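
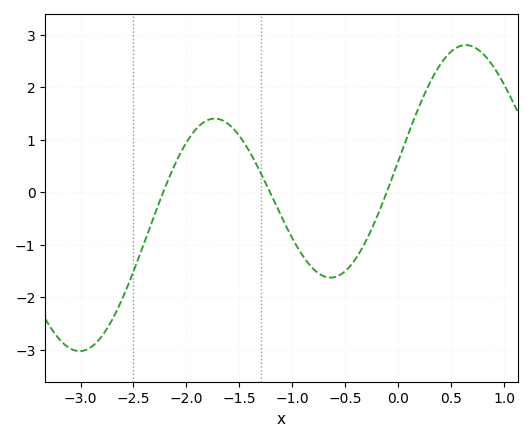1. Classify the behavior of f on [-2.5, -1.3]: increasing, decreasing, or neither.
neither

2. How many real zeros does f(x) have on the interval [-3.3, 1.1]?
3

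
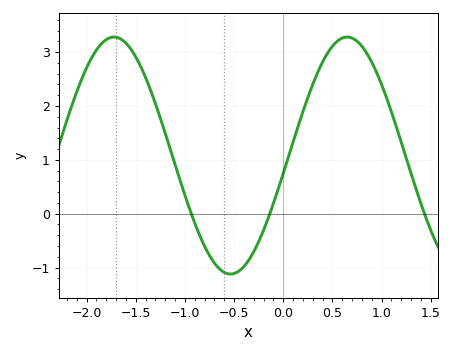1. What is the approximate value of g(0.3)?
2.4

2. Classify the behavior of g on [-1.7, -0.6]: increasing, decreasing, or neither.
decreasing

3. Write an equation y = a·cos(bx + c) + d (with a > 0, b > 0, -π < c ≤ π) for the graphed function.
y = 2.2cos(2.6x - 1.7) + 1.08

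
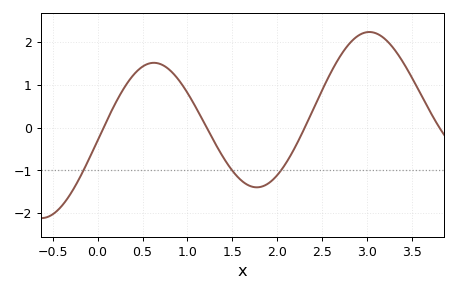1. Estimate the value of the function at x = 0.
-0.3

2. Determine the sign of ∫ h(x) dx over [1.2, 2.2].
negative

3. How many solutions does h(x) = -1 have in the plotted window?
3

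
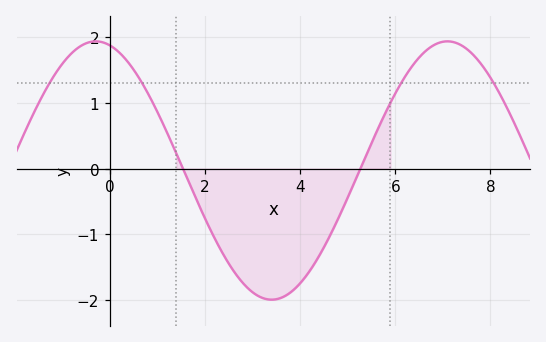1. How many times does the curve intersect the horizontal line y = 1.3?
4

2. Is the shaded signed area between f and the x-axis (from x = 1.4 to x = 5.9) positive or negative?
negative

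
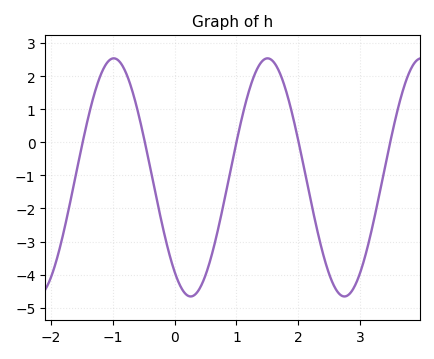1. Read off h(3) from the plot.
-3.93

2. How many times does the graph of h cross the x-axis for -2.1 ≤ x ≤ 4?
5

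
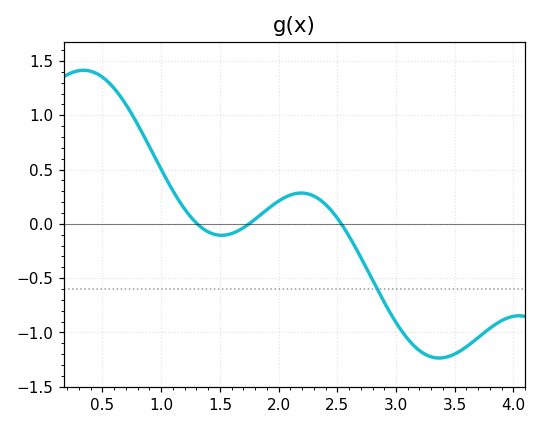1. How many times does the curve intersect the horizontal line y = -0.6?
1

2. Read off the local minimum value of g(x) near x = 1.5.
-0.105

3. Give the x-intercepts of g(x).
1.31, 1.75, 2.53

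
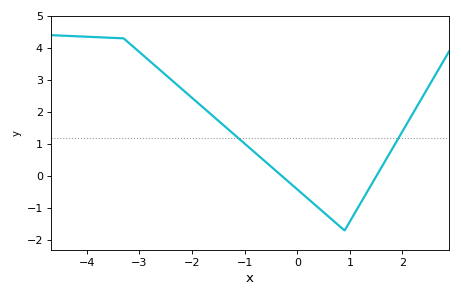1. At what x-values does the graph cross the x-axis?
-0.29, 1.5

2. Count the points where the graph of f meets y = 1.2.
2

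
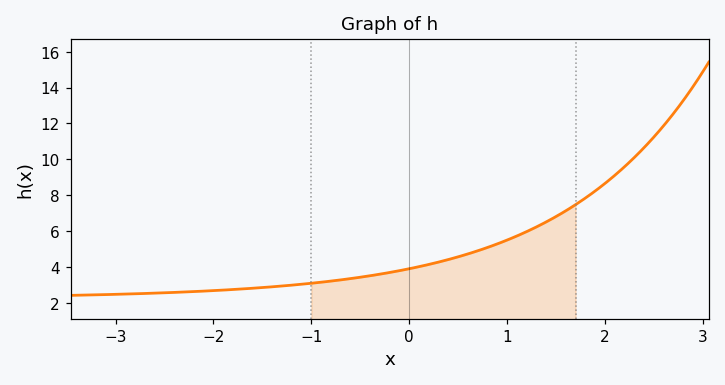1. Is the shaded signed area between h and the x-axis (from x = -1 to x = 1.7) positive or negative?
positive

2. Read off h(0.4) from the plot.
4.41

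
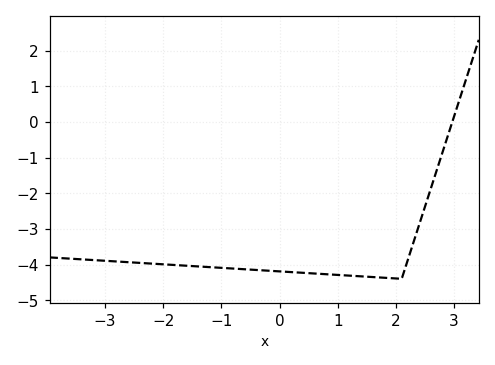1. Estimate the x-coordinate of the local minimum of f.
2.1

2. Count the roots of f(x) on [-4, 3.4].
1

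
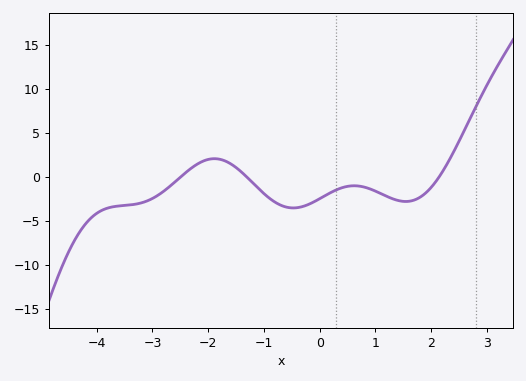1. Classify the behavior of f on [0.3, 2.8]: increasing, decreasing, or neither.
neither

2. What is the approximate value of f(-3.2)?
-3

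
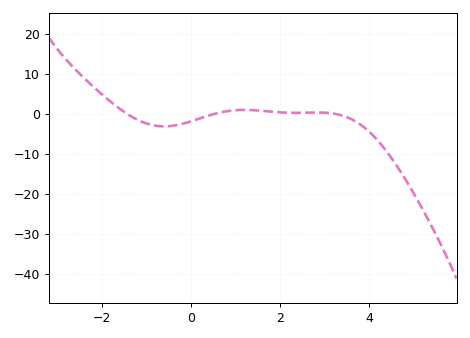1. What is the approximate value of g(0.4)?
0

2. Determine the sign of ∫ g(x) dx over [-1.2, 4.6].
negative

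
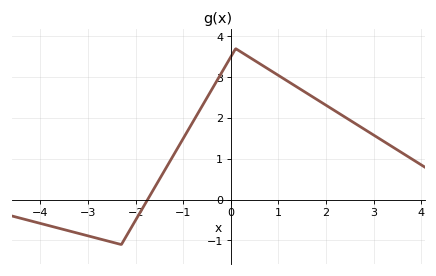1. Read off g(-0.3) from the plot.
2.9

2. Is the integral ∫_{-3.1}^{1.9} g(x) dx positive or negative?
positive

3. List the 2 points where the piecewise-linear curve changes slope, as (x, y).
(-2.3, -1.1); (0.1, 3.7)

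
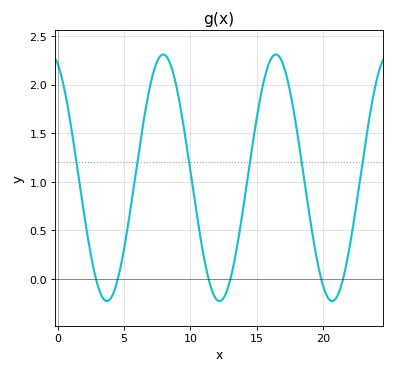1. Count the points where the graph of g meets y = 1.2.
6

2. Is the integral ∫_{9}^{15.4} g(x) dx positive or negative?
positive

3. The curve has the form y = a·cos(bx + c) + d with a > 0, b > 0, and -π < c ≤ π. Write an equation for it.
y = 1.27cos(0.74x + 0.4) + 1.04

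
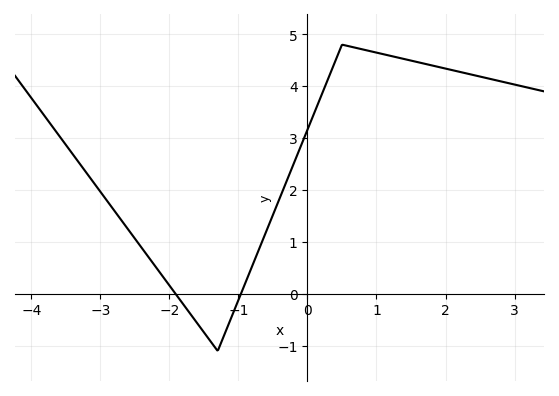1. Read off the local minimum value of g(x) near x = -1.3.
-1.1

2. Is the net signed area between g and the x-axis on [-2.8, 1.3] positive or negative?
positive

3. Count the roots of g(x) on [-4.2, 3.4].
2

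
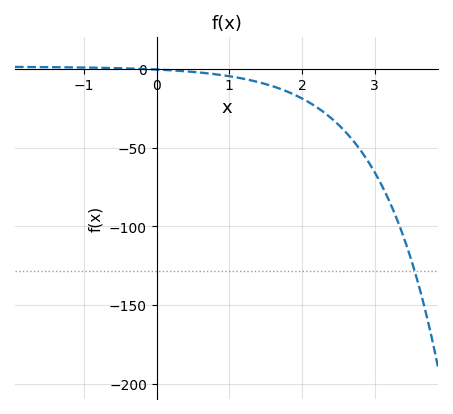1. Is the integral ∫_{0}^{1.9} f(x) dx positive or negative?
negative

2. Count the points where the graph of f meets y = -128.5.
1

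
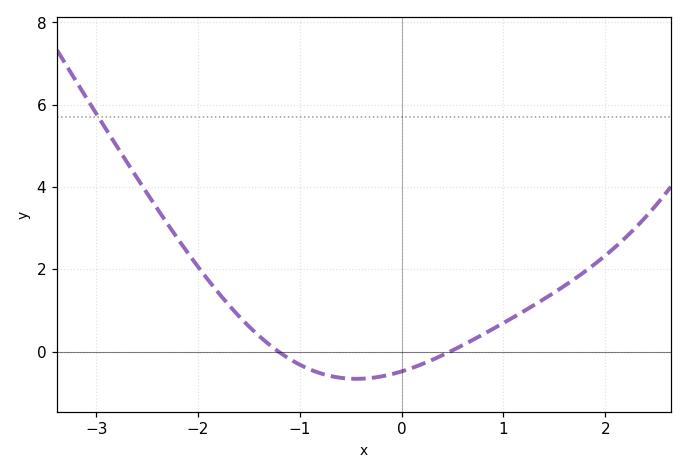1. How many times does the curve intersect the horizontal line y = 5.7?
1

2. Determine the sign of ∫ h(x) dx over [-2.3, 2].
positive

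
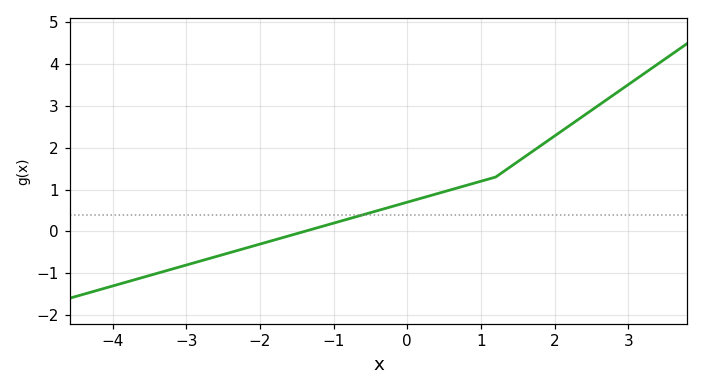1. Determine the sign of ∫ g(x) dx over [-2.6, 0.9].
positive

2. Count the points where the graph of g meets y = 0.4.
1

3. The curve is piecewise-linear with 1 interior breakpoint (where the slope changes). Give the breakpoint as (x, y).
(1.2, 1.3)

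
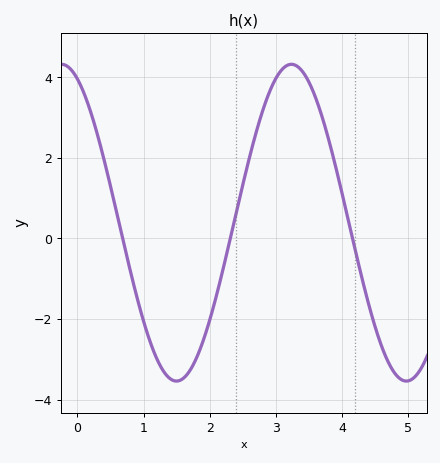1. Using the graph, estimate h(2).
-2.02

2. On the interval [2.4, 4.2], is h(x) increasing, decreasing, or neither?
neither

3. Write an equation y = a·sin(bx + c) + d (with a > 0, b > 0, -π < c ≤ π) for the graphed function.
y = 3.93sin(1.81x + 2) + 0.39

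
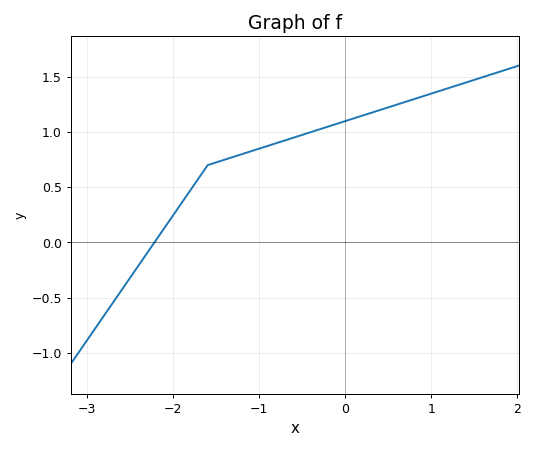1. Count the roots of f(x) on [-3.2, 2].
1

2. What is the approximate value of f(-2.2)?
0.022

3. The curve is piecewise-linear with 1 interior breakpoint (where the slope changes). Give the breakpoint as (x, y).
(-1.6, 0.7)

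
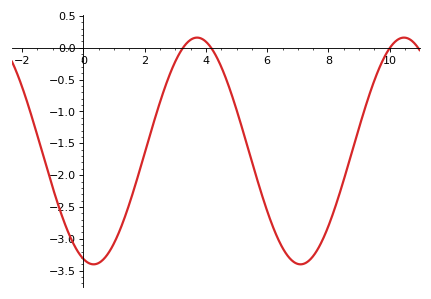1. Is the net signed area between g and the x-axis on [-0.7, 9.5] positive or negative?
negative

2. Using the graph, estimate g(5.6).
-1.95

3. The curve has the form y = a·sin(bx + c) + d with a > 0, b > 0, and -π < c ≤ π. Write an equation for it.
y = 1.78sin(0.93x - 1.88) - 1.62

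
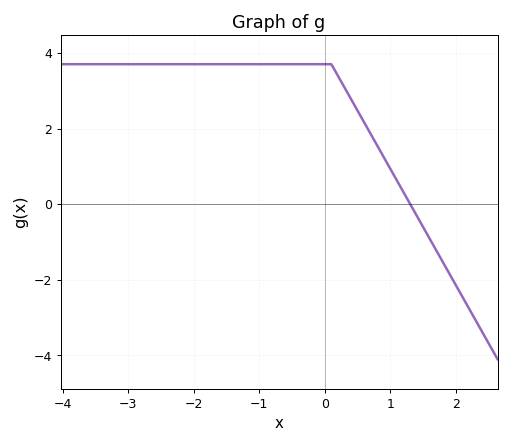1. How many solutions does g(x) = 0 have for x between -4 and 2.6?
1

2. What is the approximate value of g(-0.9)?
3.7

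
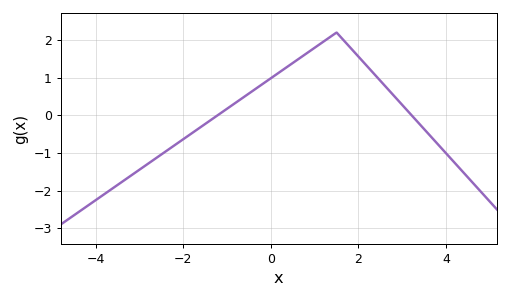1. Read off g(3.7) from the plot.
-0.6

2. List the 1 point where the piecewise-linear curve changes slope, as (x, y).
(1.5, 2.2)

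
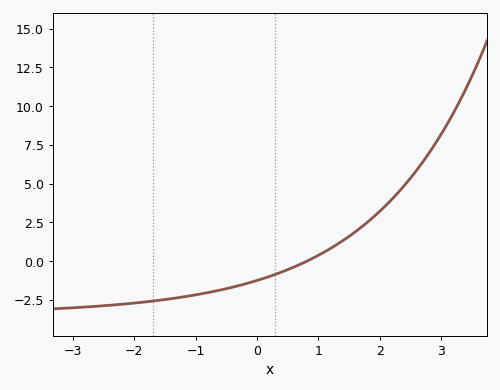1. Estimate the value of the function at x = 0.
-1.2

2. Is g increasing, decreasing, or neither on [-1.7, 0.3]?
increasing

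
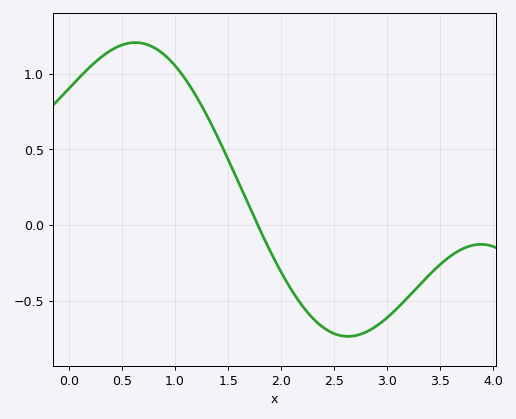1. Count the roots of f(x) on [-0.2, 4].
1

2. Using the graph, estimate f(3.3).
-0.4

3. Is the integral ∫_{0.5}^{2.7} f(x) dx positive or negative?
positive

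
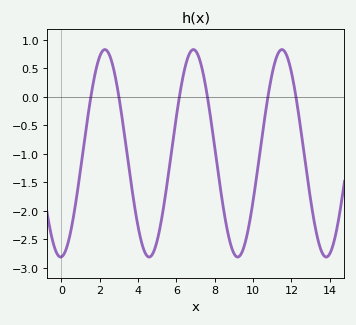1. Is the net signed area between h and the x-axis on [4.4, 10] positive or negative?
negative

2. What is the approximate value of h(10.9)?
0.25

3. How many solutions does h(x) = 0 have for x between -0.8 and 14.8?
6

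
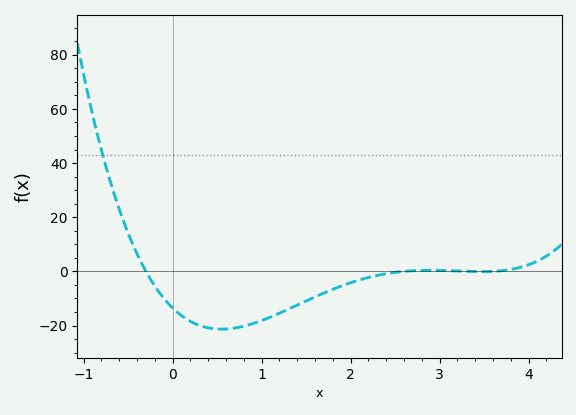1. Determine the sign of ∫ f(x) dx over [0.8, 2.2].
negative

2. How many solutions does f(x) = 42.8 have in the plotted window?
1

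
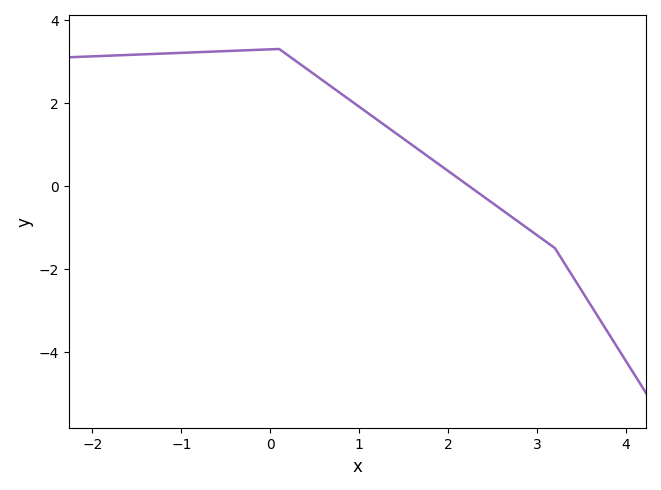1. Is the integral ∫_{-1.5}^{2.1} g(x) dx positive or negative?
positive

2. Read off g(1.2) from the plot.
1.6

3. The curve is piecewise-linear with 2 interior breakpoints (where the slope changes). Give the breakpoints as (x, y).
(0.1, 3.3); (3.2, -1.5)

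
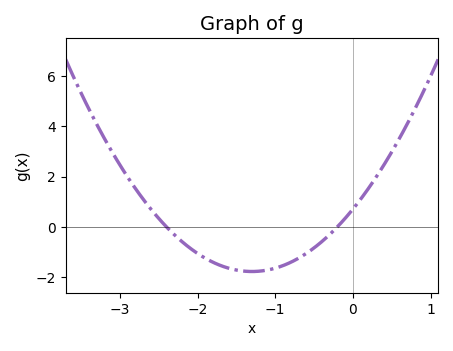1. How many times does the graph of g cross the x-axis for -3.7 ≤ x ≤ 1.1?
2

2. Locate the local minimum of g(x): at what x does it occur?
-1.3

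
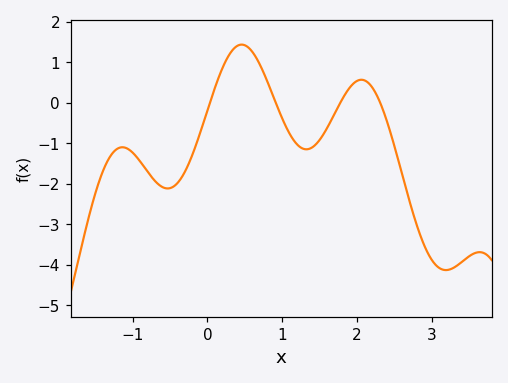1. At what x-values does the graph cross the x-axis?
0, 0.9, 1.8, 2.3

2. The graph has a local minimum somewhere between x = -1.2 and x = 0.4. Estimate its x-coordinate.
-0.5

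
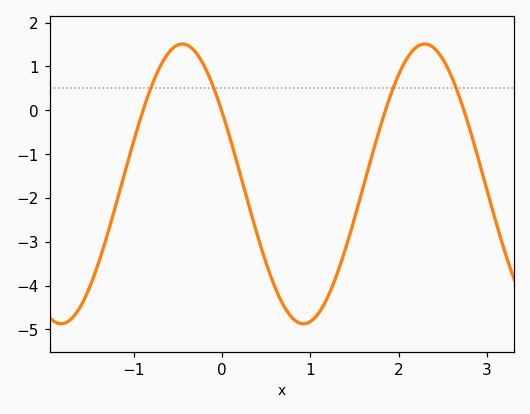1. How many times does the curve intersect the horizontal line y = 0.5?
4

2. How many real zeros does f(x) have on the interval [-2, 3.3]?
4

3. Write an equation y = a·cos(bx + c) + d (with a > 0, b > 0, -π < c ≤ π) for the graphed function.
y = 3.19cos(2.3x + 1) - 1.68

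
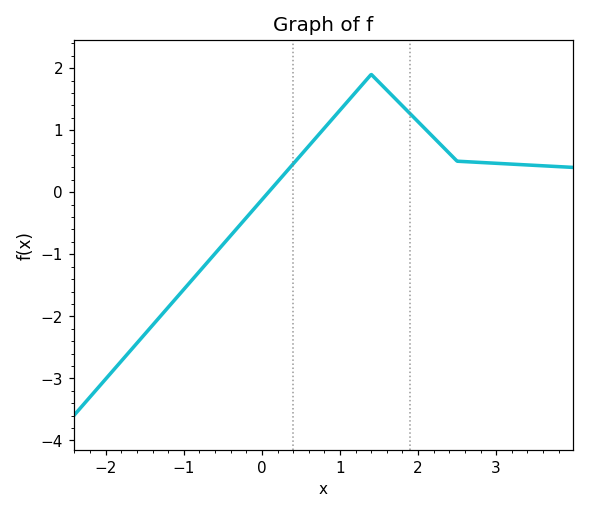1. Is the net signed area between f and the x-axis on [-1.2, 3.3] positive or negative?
positive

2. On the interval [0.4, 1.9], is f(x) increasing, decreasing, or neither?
neither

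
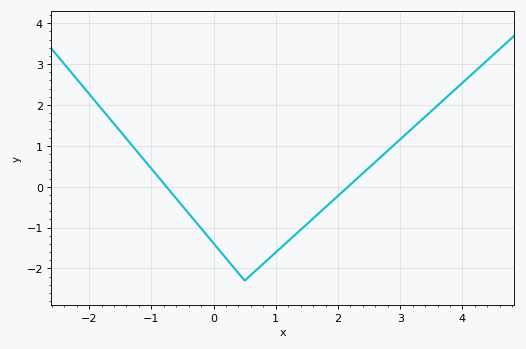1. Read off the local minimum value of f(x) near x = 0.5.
-2.3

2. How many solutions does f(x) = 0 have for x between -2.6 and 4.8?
2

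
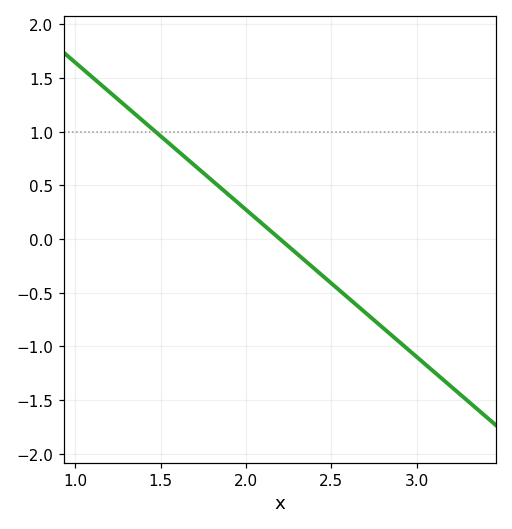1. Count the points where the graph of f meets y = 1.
1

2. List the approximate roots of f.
2.2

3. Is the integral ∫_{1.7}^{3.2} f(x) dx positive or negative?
negative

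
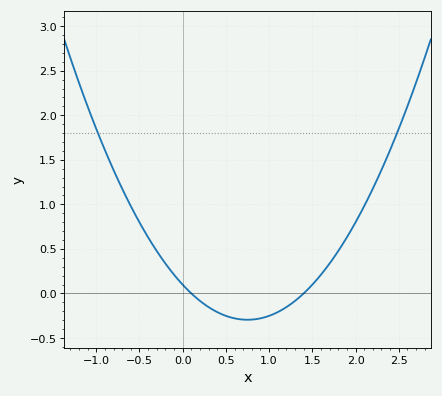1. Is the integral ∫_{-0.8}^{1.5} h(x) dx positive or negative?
positive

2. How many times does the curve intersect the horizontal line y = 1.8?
2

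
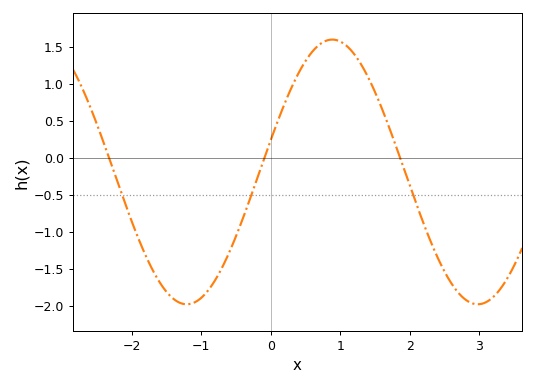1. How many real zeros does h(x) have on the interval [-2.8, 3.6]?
3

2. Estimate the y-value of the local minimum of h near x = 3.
-1.98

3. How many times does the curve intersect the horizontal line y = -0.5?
3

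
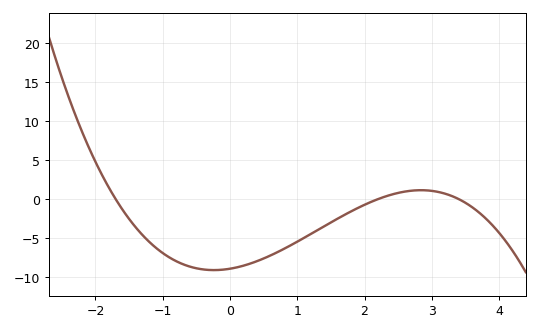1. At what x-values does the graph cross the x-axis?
-1.7, 2.2, 3.4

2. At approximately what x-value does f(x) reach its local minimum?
-0.2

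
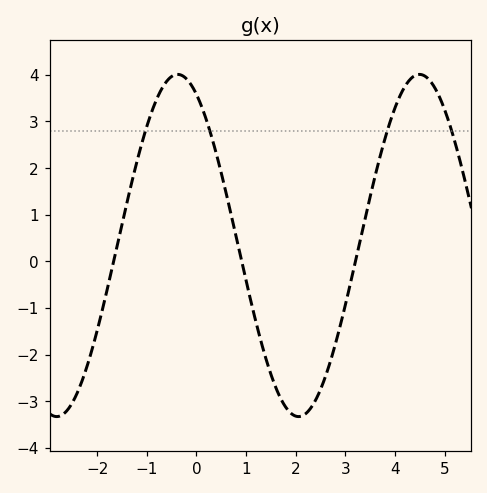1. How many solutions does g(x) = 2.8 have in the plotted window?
4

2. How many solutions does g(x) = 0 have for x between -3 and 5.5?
3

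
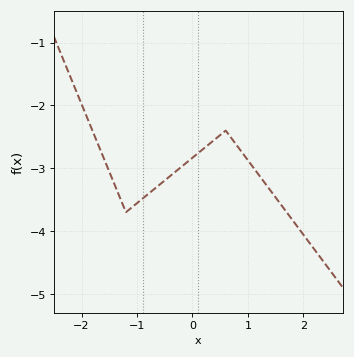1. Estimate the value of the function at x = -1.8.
-2.4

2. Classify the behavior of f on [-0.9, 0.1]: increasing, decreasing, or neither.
increasing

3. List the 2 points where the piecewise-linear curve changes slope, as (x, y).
(-1.2, -3.7); (0.6, -2.4)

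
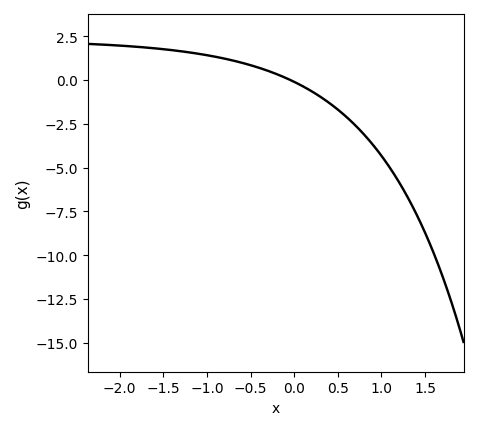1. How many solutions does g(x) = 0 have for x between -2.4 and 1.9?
1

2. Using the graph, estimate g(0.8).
-3.11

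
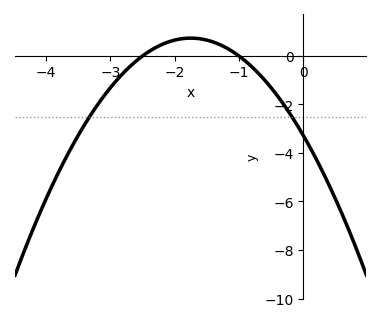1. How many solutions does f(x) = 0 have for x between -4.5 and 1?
2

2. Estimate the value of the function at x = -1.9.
0.707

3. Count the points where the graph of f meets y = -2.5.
2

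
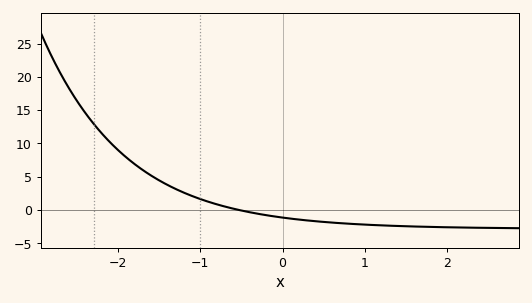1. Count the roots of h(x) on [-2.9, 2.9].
1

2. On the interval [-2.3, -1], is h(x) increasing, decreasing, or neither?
decreasing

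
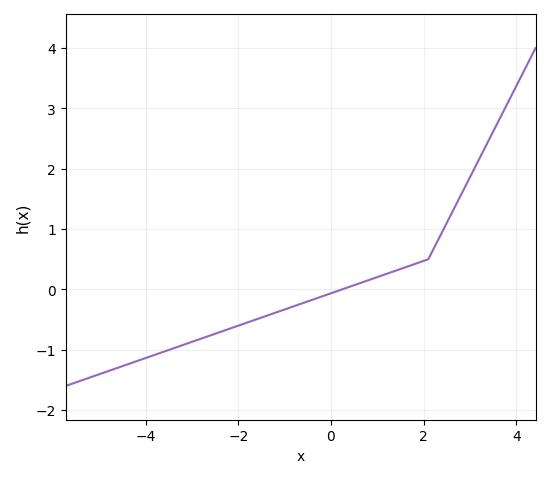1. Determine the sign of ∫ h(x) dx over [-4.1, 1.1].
negative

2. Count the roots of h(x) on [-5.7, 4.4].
1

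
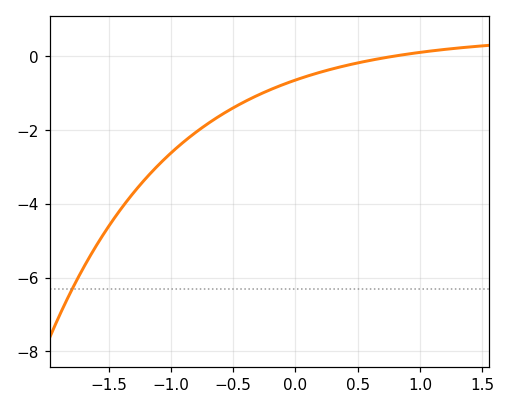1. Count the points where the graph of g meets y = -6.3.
1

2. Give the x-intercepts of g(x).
0.8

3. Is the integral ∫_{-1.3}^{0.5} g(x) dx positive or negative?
negative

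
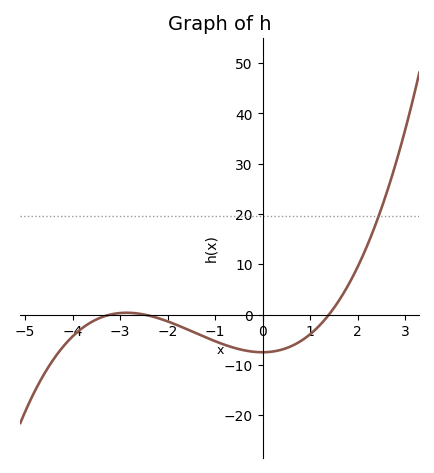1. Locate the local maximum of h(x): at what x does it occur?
-2.8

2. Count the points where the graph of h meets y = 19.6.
1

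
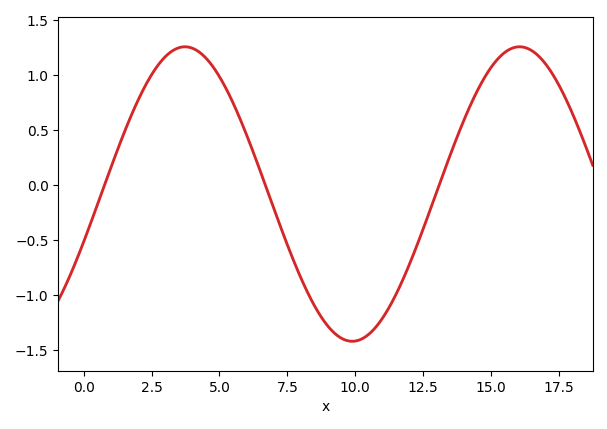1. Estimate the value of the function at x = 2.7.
1.1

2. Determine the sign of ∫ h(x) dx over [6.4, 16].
negative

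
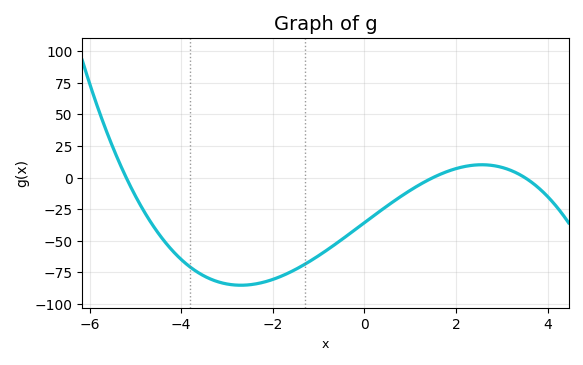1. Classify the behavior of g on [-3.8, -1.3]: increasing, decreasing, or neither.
neither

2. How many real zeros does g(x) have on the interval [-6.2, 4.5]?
3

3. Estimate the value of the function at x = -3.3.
-80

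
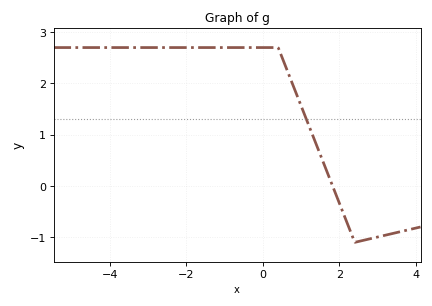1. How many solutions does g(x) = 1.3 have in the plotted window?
1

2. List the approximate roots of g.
1.82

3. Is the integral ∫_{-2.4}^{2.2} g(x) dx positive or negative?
positive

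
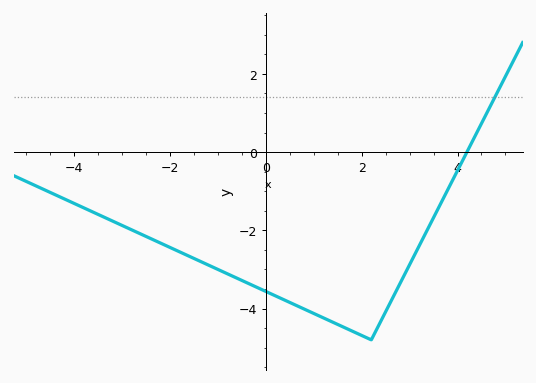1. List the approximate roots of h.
4.2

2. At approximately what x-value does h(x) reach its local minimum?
2.2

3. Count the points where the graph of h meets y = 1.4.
1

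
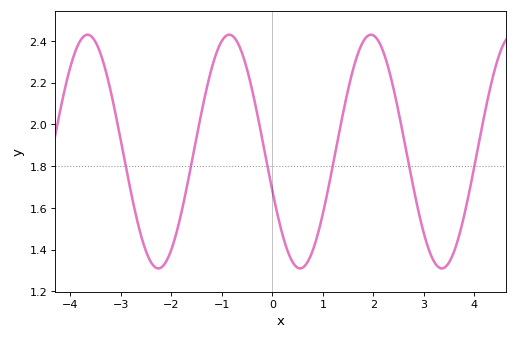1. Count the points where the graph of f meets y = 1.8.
6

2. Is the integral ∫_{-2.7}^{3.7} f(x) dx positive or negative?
positive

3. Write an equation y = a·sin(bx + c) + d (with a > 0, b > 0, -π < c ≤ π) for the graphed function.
y = 0.56sin(2.2x - 2.8) + 1.87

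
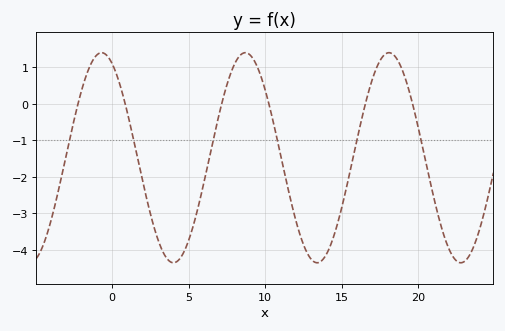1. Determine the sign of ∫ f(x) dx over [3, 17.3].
negative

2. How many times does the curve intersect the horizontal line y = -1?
6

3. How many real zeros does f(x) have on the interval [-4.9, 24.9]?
6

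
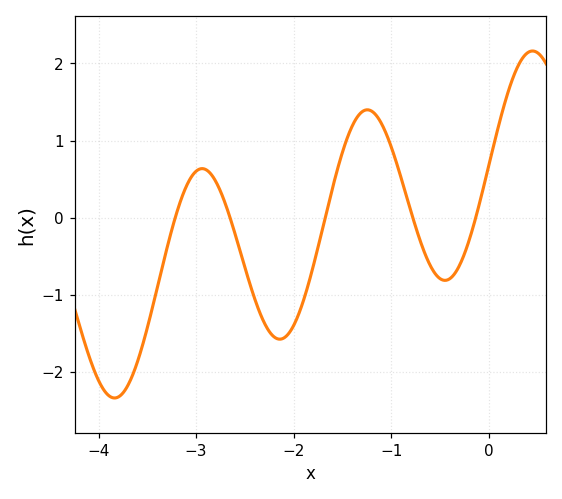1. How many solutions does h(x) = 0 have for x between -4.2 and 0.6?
5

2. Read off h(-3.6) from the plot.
-1.9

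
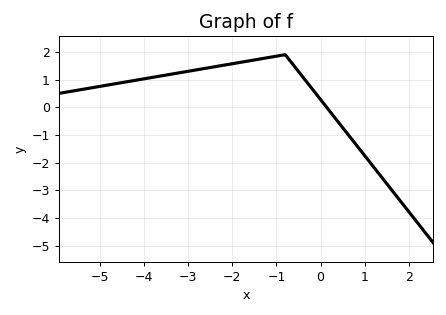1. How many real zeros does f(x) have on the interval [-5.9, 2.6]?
1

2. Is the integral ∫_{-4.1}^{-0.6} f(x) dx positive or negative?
positive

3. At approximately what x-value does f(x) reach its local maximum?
-0.8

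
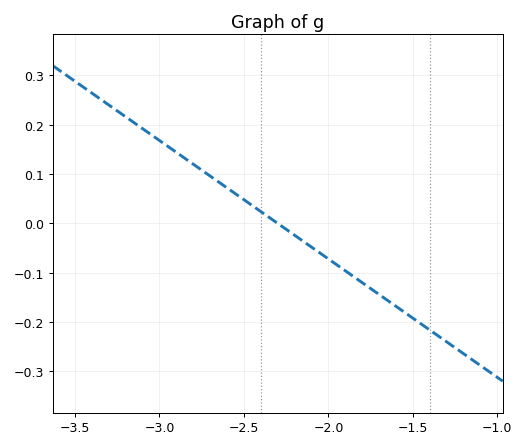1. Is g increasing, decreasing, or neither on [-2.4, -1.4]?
decreasing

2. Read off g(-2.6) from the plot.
0.07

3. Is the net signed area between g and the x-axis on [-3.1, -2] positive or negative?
positive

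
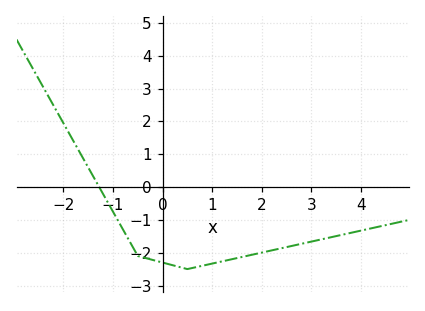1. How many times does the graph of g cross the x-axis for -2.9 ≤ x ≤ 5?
1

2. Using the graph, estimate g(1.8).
-2.1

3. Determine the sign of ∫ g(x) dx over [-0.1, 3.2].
negative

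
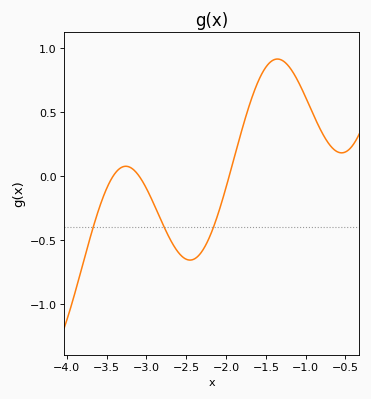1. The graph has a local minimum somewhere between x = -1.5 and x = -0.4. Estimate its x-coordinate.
-0.55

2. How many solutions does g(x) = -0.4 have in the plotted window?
3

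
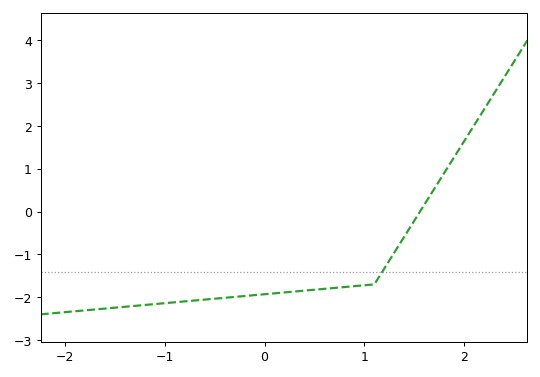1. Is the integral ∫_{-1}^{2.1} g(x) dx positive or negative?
negative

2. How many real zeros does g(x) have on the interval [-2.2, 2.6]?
1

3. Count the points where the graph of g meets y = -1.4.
1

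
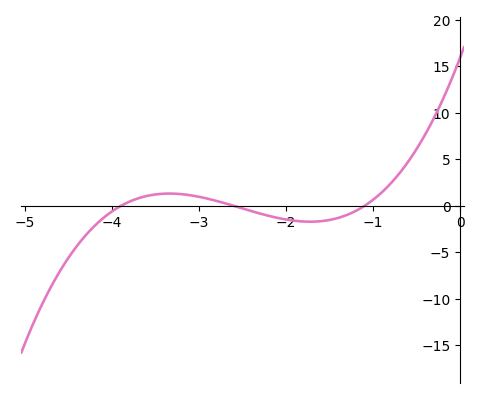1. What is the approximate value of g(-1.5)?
-1.51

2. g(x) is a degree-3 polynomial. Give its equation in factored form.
y = 1.43(x + 3.9)(x + 2.6)(x + 1.1)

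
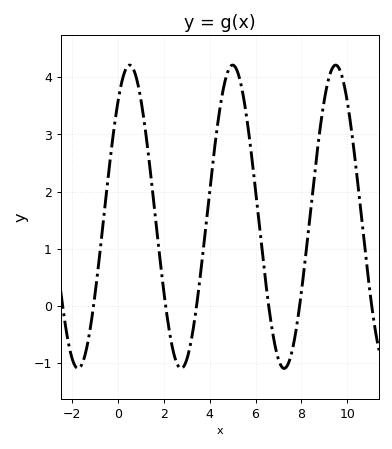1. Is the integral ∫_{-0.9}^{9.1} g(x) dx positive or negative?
positive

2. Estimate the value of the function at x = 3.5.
0.213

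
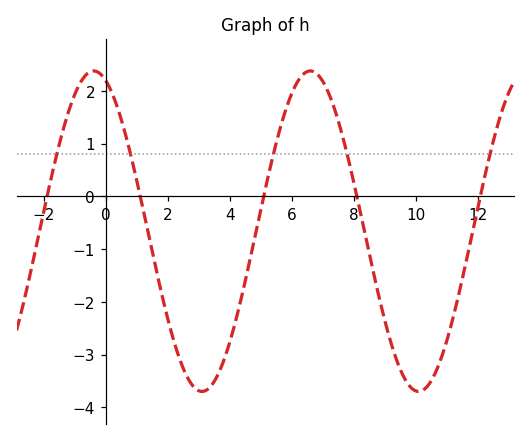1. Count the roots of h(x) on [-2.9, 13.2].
5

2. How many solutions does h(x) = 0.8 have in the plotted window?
5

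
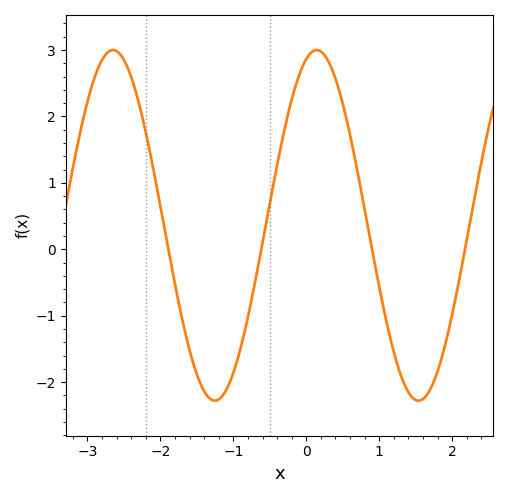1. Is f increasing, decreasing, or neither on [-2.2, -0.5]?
neither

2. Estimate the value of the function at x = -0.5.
0.7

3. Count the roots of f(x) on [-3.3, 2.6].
4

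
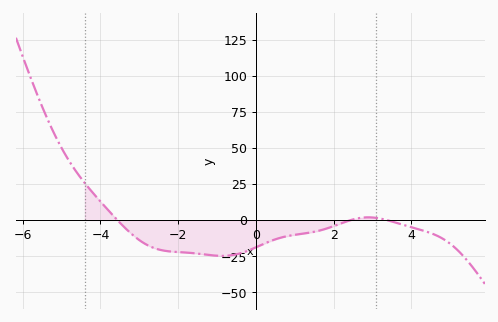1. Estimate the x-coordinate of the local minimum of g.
-0.8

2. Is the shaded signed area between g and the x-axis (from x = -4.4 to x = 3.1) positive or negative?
negative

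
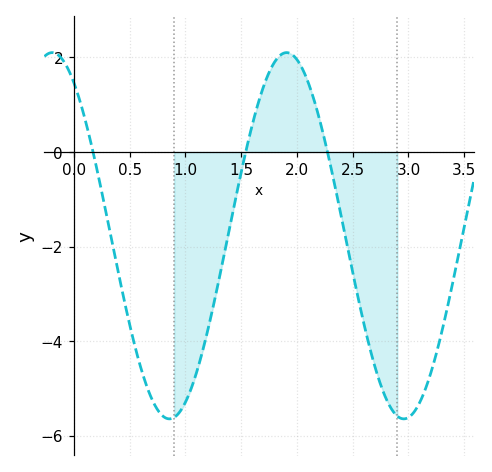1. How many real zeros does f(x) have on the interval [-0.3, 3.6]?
3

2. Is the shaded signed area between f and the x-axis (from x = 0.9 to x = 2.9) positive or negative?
negative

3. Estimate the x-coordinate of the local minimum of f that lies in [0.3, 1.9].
0.857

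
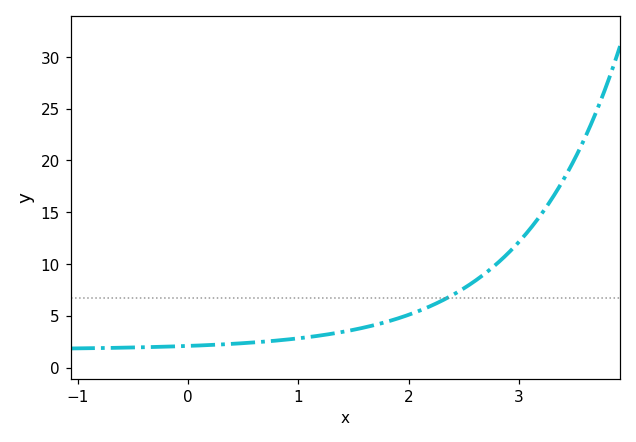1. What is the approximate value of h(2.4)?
7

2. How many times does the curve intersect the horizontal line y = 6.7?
1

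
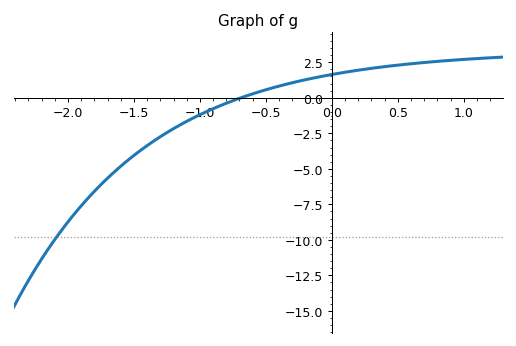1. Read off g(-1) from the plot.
-1.19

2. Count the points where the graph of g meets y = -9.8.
1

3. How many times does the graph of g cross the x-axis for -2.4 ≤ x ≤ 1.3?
1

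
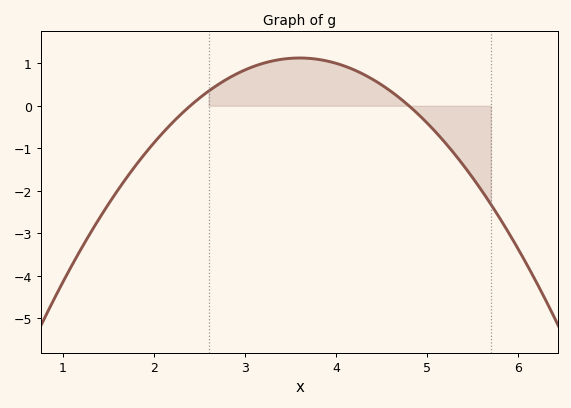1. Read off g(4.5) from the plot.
0.491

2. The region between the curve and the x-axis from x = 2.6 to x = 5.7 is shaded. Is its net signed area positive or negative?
positive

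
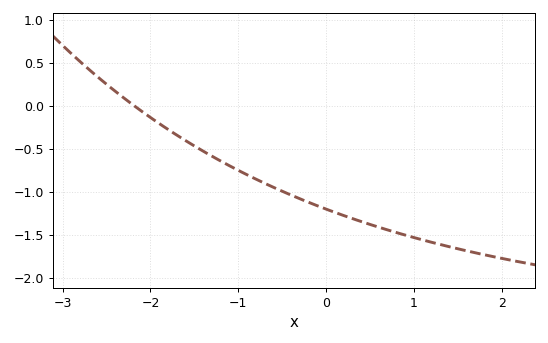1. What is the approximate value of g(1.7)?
-1.7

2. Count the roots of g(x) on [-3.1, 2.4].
1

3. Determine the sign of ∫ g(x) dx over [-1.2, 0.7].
negative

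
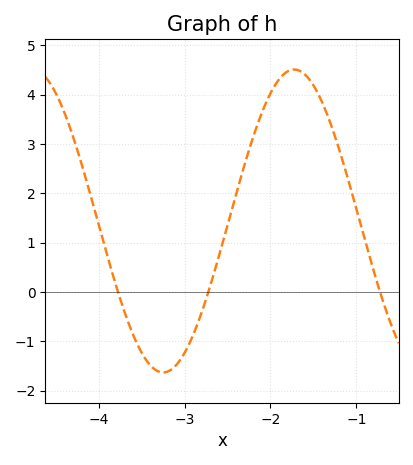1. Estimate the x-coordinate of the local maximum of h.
-1.7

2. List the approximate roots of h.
-3.8, -2.7, -0.7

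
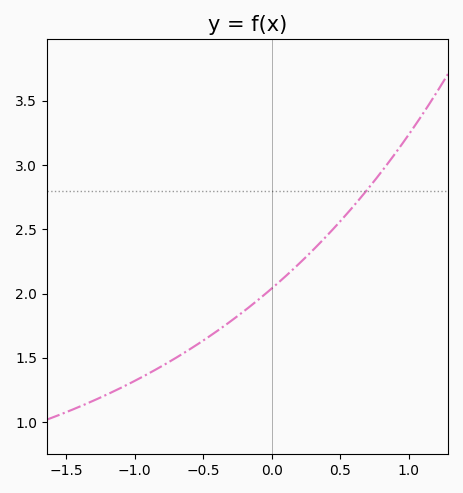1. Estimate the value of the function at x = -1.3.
1.15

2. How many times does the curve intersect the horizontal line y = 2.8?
1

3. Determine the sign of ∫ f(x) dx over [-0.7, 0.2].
positive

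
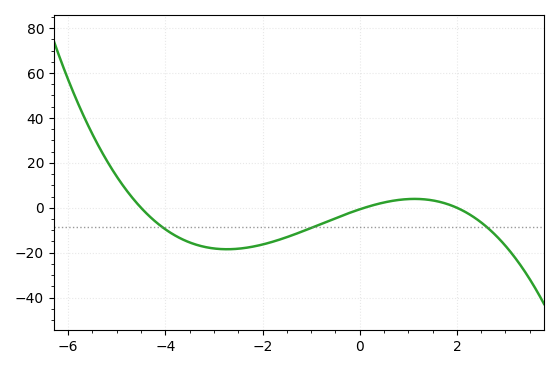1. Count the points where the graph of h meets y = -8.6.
3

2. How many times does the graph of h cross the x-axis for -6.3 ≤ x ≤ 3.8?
3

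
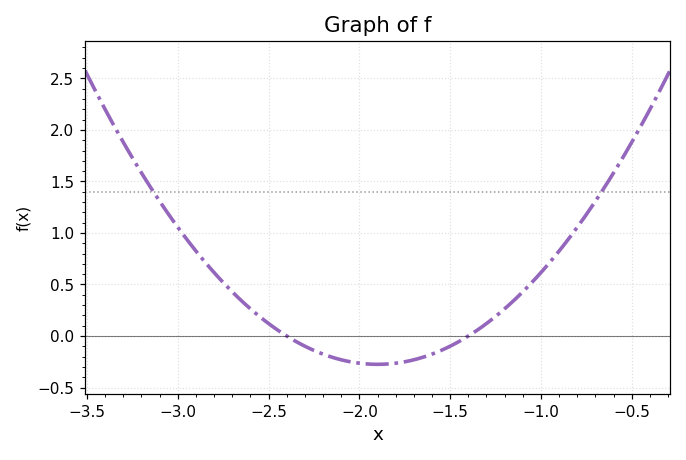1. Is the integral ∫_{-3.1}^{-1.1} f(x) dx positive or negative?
positive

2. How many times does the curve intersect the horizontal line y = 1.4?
2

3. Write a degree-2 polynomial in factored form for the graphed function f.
y = 1.1(x + 2.4)(x + 1.4)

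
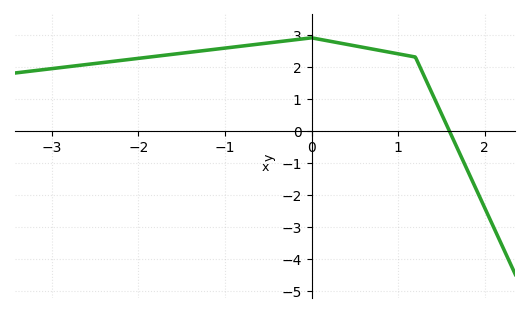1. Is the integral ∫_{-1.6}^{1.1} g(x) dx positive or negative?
positive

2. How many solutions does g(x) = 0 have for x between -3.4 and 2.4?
1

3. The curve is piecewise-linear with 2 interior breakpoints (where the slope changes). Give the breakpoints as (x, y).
(0, 2.9); (1.2, 2.3)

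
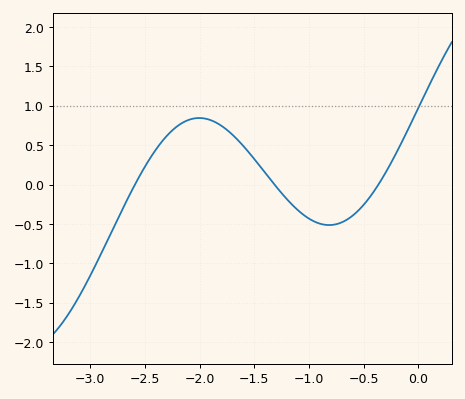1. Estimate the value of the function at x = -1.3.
-0.024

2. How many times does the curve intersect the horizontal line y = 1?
1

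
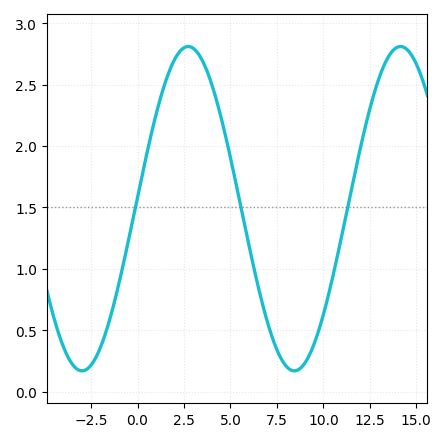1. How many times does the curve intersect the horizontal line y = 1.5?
3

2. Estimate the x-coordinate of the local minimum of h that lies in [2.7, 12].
8.44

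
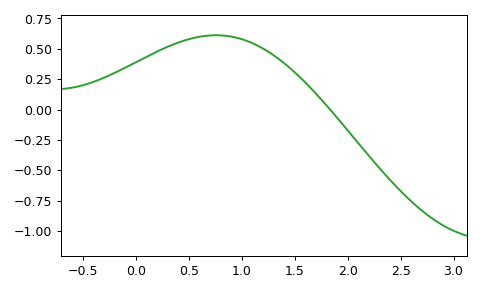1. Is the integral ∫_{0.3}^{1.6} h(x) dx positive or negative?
positive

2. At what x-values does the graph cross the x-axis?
1.84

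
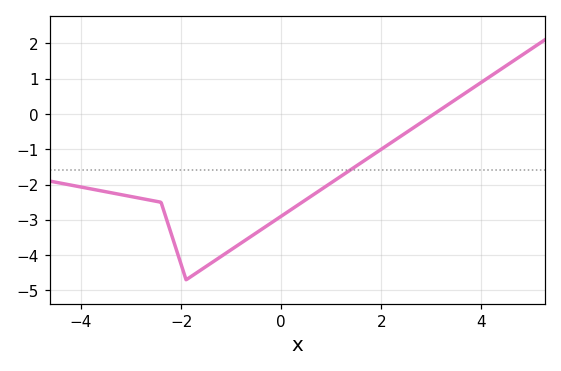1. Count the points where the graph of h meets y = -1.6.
1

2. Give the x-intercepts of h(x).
3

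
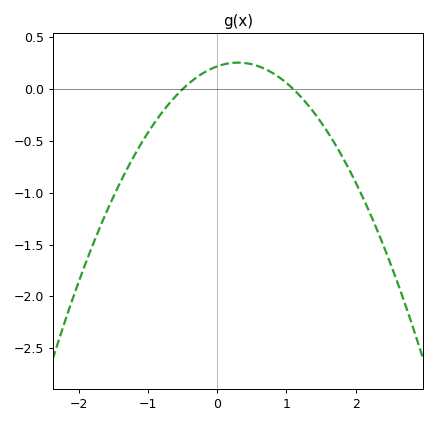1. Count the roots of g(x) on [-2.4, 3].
2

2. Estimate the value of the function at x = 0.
0.22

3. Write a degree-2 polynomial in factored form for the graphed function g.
y = -0.4(x + 0.5)(x - 1.1)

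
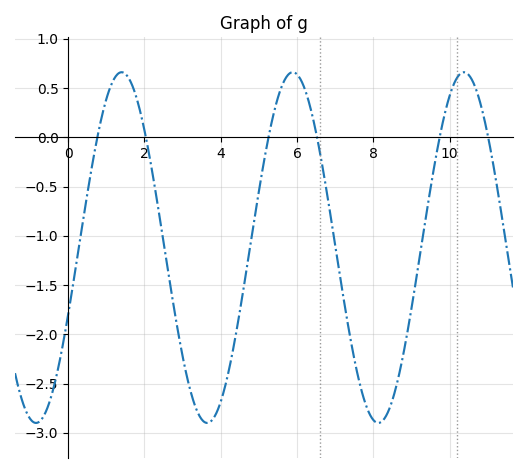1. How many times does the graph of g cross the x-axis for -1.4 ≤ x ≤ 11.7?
6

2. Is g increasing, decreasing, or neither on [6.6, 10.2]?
neither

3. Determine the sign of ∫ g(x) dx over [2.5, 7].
negative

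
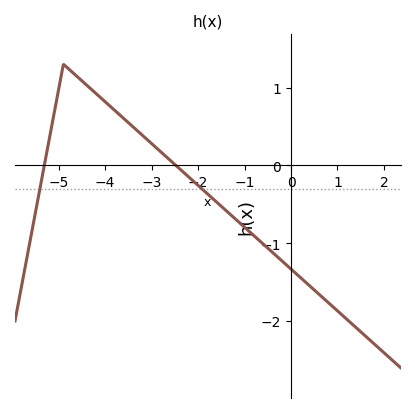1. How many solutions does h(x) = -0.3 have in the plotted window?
2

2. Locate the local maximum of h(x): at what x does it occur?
-4.8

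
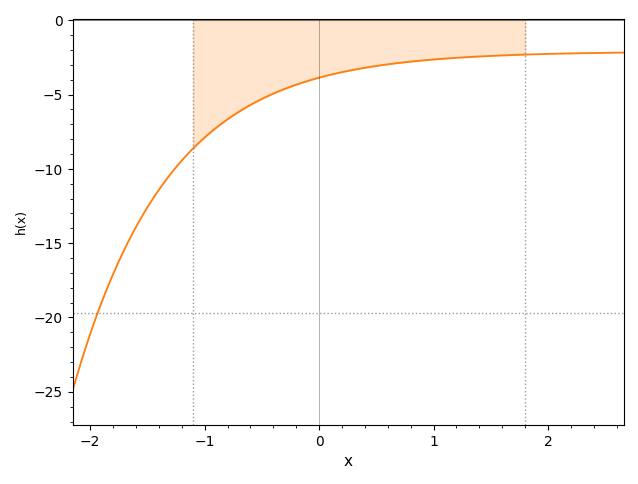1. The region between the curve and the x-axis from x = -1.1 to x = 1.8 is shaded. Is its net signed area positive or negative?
negative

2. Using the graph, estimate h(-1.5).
-12.5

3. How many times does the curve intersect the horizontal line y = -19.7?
1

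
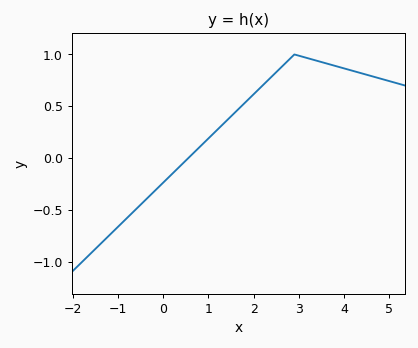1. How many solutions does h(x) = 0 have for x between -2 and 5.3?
1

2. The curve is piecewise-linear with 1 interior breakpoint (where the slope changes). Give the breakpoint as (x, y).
(2.9, 1)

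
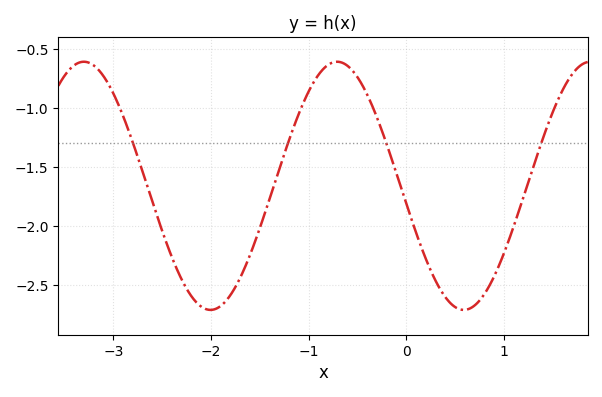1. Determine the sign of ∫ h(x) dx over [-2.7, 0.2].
negative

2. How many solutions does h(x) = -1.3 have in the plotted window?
4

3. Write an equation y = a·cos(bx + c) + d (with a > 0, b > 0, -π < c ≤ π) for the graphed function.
y = 1.05cos(2.42x + 1.71) - 1.66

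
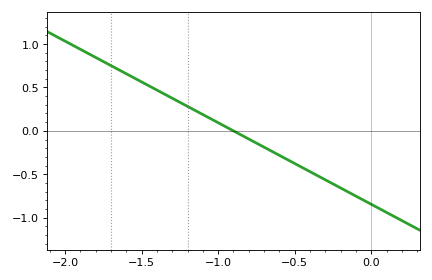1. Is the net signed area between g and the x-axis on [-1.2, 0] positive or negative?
negative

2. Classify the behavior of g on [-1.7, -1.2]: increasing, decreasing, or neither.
decreasing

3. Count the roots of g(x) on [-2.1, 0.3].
1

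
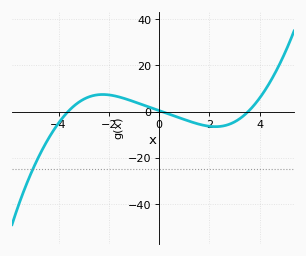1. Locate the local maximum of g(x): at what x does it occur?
-2.24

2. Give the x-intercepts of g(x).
-3.63, 0.129, 3.54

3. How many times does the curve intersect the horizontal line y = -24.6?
1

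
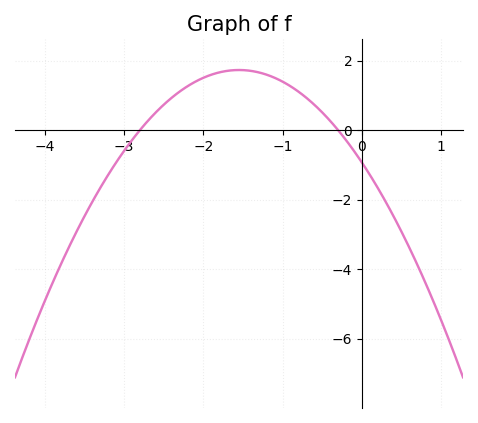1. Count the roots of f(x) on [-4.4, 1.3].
2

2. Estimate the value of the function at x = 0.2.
-1.67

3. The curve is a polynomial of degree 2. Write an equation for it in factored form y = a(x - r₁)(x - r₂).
y = -1.11(x + 2.8)(x + 0.3)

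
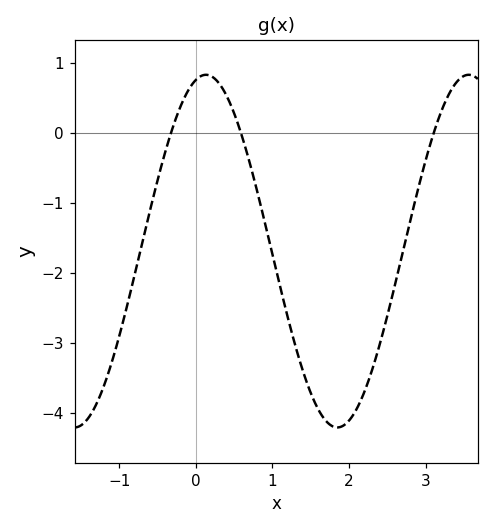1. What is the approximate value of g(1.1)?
-2.2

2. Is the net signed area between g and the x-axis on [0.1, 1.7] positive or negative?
negative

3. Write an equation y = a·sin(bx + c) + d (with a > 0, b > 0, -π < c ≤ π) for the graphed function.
y = 2.52sin(1.83x + 1.33) - 1.69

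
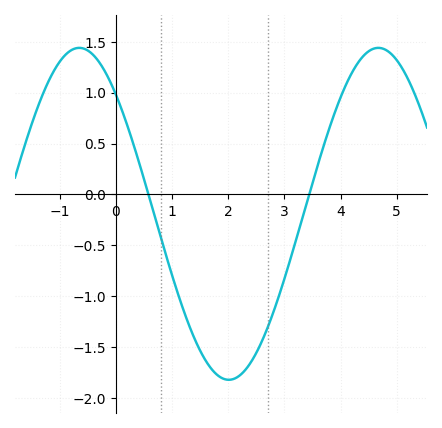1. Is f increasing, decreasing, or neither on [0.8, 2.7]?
neither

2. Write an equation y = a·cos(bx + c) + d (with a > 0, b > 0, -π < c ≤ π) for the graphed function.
y = 1.63cos(1.2x + 0.77) - 0.19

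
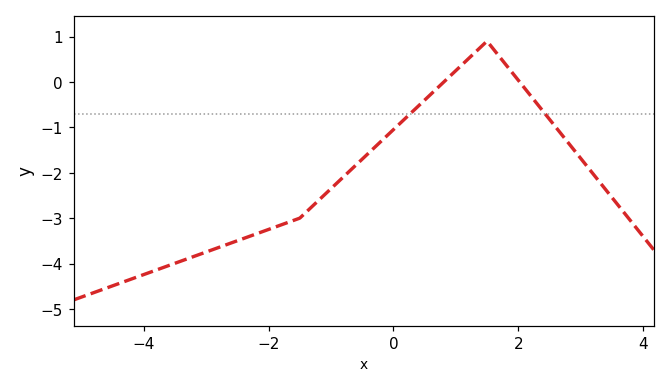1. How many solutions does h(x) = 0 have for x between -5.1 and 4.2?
2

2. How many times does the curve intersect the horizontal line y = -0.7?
2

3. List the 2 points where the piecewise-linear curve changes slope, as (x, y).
(-1.5, -3); (1.5, 0.9)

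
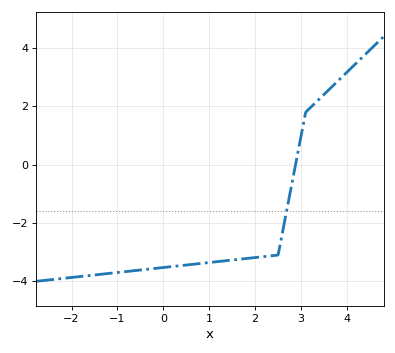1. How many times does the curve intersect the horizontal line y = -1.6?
1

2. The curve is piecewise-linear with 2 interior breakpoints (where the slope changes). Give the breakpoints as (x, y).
(2.5, -3.1); (3.1, 1.8)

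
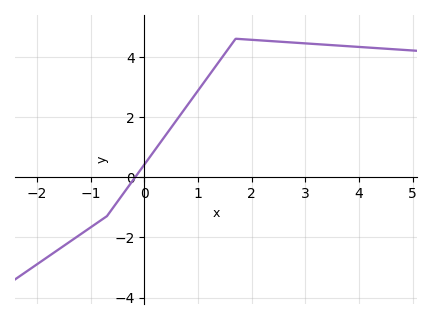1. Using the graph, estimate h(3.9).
4.4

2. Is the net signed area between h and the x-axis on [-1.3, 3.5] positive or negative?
positive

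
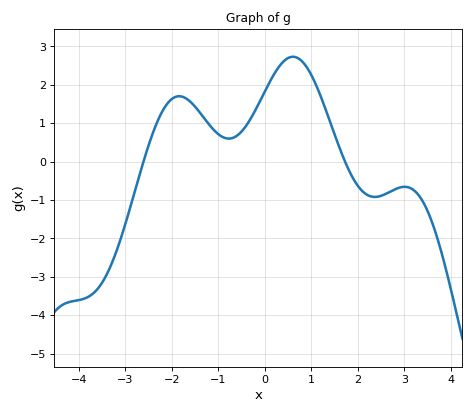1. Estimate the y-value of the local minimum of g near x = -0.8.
0.601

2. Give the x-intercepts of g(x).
-2.61, 1.73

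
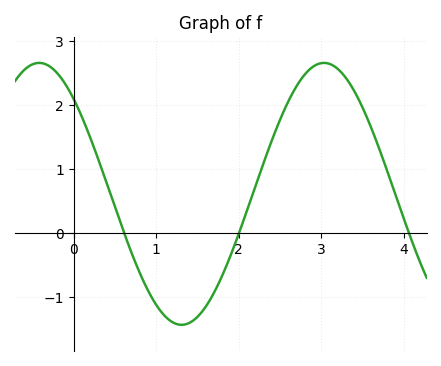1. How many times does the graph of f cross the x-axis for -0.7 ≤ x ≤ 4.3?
3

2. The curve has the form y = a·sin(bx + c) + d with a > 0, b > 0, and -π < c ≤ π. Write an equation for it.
y = 2.05sin(1.8x + 2.3) + 0.61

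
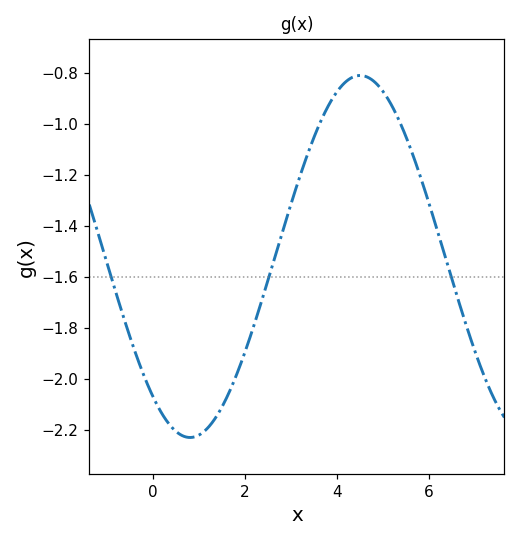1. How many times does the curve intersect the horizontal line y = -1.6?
3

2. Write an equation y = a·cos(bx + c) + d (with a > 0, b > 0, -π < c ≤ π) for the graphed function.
y = 0.71cos(0.85x + 2.45) - 1.52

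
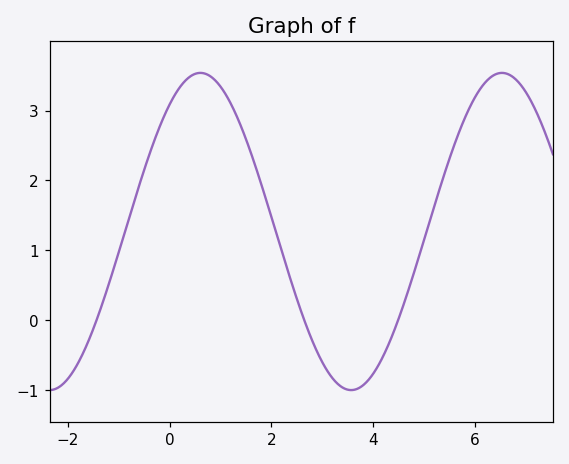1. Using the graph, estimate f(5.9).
3.05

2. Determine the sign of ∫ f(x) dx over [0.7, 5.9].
positive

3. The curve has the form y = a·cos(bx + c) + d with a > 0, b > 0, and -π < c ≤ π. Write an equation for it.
y = 2.27cos(1.06x - 0.642) + 1.27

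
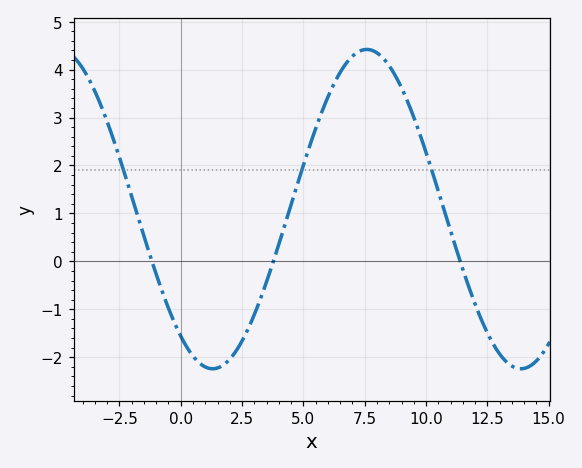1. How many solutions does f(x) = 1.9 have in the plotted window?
3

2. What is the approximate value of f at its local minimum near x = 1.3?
-2.24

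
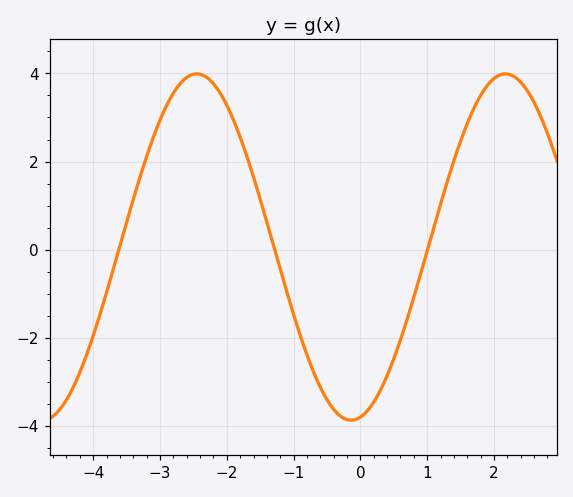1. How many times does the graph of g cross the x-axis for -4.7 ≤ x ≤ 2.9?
3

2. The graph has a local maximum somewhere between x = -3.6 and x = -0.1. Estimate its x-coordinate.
-2.4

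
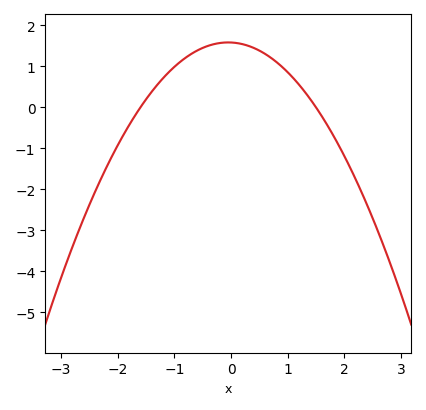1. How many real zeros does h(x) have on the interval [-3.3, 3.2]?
2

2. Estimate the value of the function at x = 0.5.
1.39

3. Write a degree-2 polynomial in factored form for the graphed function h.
y = -0.66(x + 1.6)(x - 1.5)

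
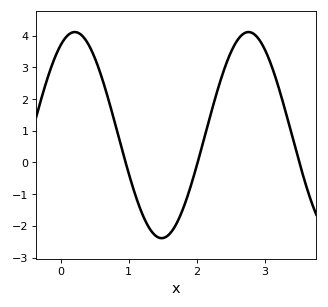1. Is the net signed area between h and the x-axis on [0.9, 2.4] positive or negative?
negative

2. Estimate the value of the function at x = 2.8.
4.1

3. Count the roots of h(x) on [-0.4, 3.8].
3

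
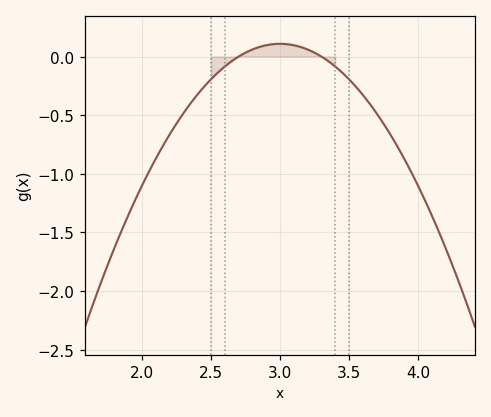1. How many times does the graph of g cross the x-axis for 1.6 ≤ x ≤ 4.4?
2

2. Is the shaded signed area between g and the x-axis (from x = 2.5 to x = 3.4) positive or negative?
positive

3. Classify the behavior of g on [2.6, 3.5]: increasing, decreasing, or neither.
neither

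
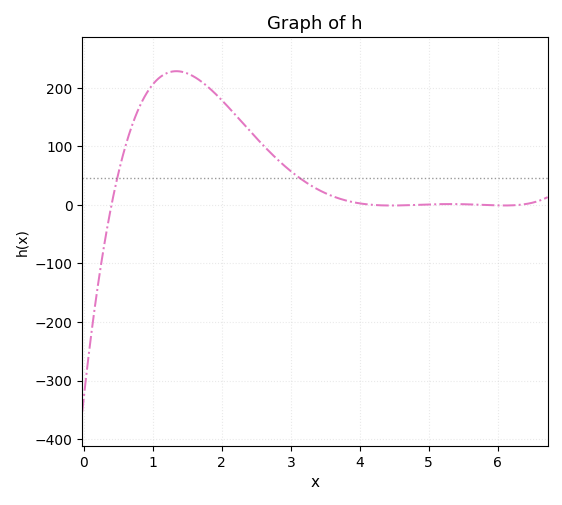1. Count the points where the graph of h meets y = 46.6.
2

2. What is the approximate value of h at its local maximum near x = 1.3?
230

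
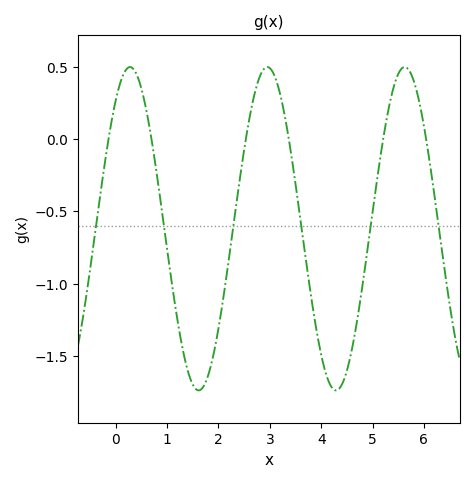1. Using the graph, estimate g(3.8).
-1.08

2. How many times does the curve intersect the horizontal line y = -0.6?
6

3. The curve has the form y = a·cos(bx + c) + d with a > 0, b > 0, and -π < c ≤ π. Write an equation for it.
y = 1.12cos(2.35x - 0.652) - 0.62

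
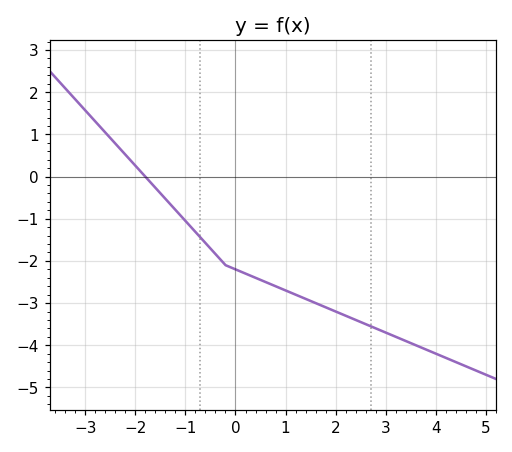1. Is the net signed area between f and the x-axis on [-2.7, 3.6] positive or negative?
negative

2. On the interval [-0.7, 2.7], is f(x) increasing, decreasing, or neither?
decreasing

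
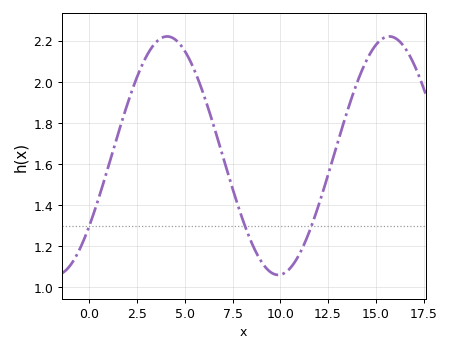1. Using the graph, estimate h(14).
1.98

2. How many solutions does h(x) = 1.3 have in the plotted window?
3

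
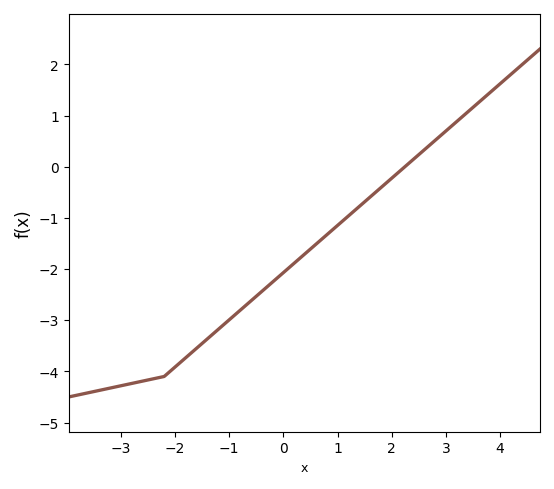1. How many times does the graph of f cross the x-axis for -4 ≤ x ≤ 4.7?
1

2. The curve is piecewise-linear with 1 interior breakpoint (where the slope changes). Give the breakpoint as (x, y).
(-2.2, -4.1)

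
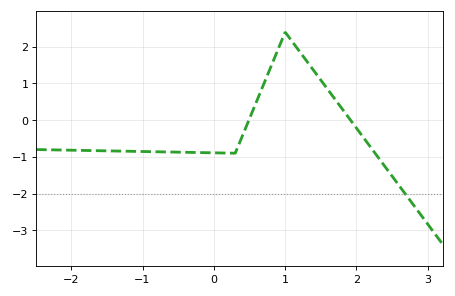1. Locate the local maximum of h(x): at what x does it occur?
1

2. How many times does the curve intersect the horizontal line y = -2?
1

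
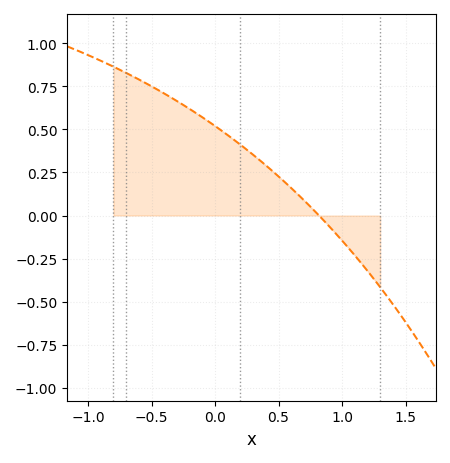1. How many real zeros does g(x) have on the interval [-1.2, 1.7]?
1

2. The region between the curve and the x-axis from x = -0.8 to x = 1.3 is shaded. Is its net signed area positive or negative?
positive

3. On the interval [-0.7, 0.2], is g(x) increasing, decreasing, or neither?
decreasing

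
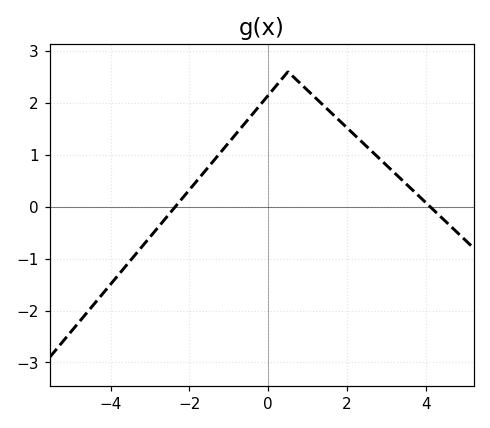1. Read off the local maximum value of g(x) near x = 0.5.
2.6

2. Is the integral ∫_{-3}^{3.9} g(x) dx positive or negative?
positive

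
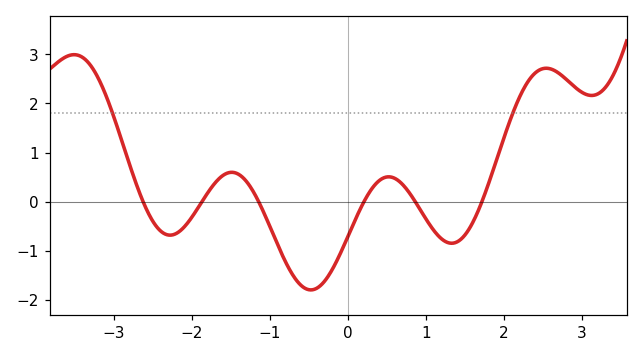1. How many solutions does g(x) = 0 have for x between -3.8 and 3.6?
6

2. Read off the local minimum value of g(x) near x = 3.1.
2.2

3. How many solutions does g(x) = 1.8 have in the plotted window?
2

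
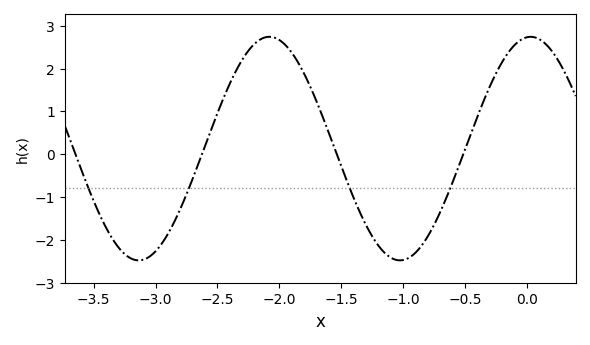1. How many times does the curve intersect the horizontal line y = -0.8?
4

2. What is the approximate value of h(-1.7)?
1.23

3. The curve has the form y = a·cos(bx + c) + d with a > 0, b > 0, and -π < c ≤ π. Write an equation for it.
y = 2.61cos(2.98x - 0.08) + 0.13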